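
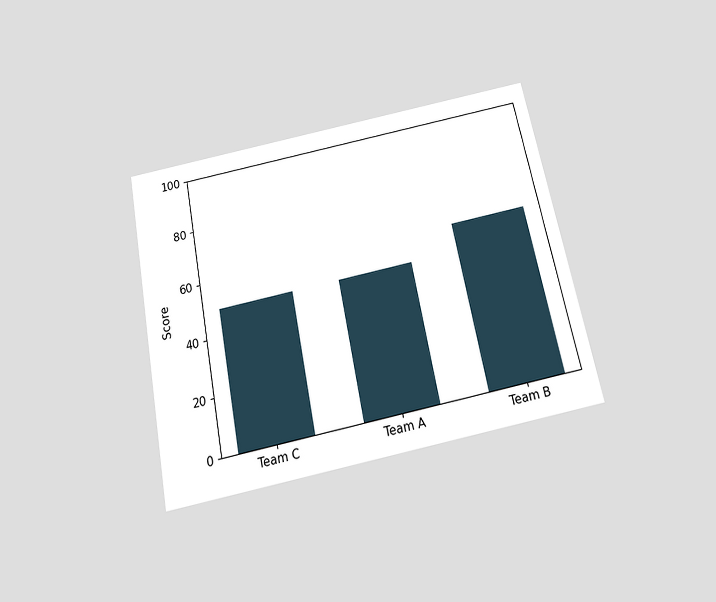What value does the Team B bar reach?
The chart is tilted about 11° counter-clockwise and viewed slightly from below. Reading along the chart's y-axis, the Team B bar reaches 60.

60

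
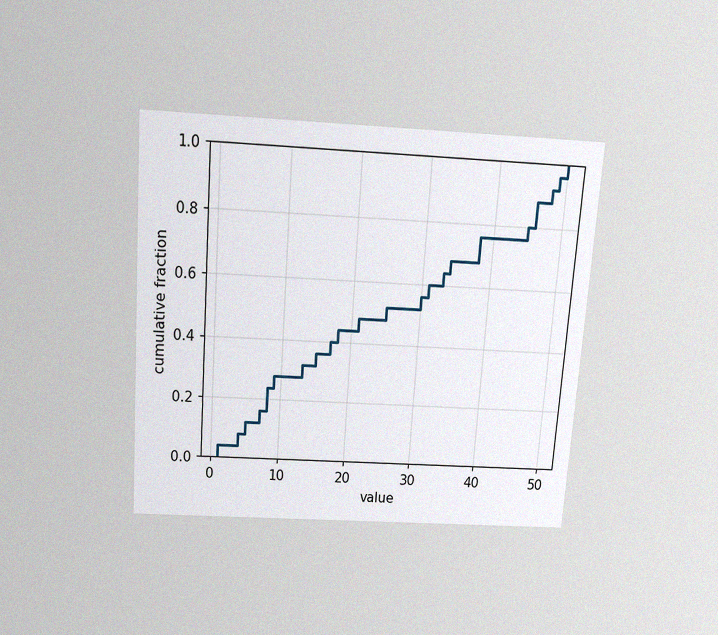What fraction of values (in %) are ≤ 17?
40%

The chart is tilted about 4° clockwise and viewed slightly from above, with some photo noise. At x=17 the ECDF step is at 40%.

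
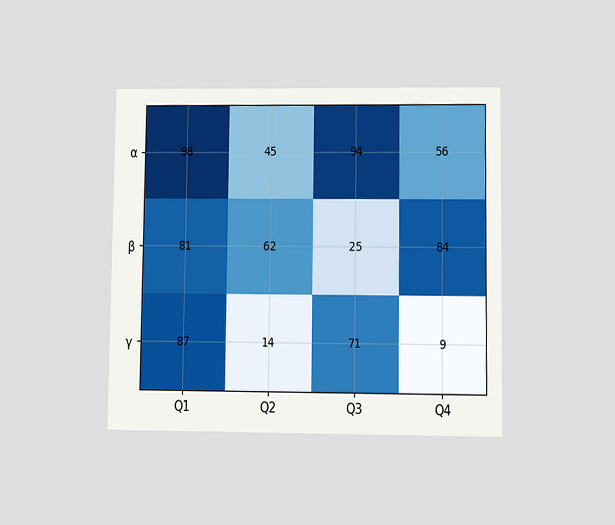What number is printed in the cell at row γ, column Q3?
71

The chart is viewed at a slight angle. The (γ, Q3) cell reads 71.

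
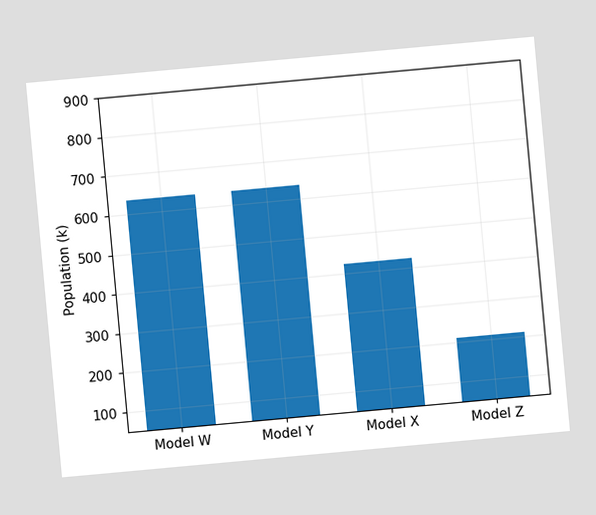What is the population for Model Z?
The chart is tilted about 5° counter-clockwise. Reading along the chart's y-axis, the Model Z bar reaches 212k.

212k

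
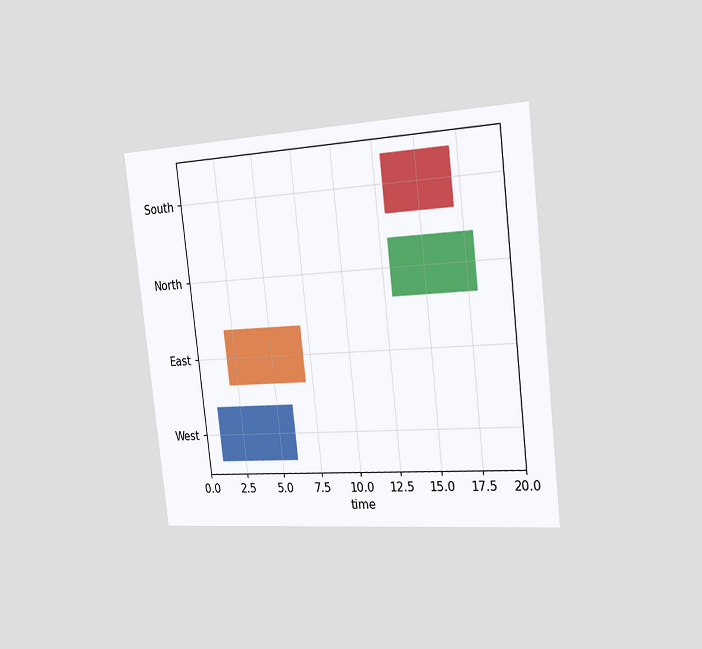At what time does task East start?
The chart is tilted about 6° counter-clockwise and viewed slightly from the right. The East bar begins at t=2.

2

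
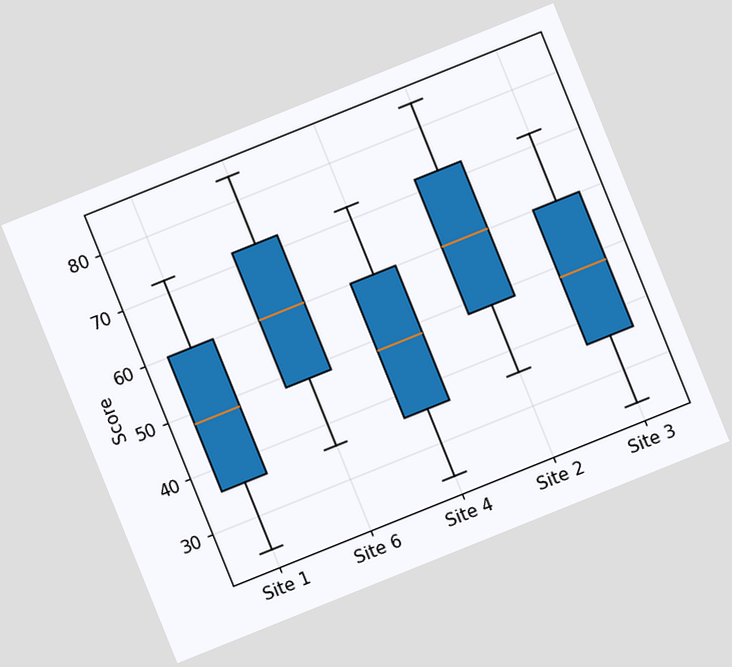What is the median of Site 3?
48

The chart is tilted about 22° counter-clockwise. The median line in the Site 3 box sits at 48.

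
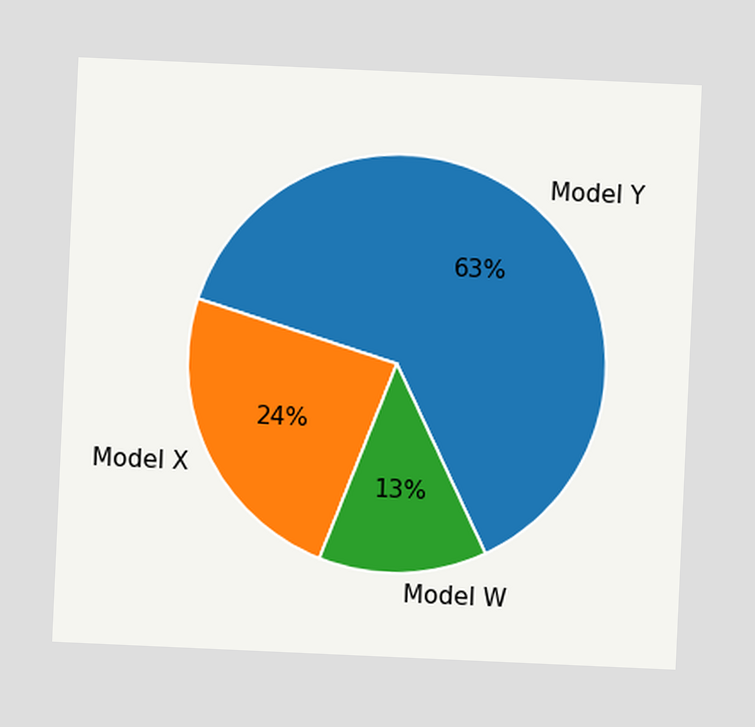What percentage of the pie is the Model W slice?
13%

The chart is tilted about 3° clockwise. The Model W slice takes up 13% of the pie.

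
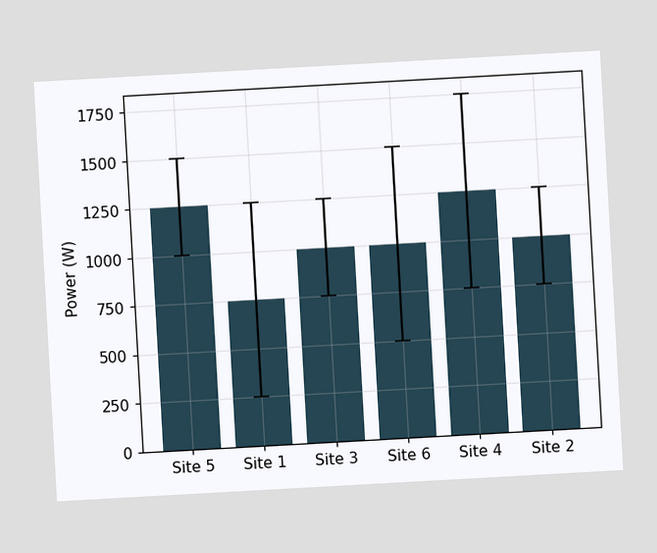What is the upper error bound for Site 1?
The chart is tilted about 3° counter-clockwise. The Site 1 bar's upper whisker reaches 1250W.

1250W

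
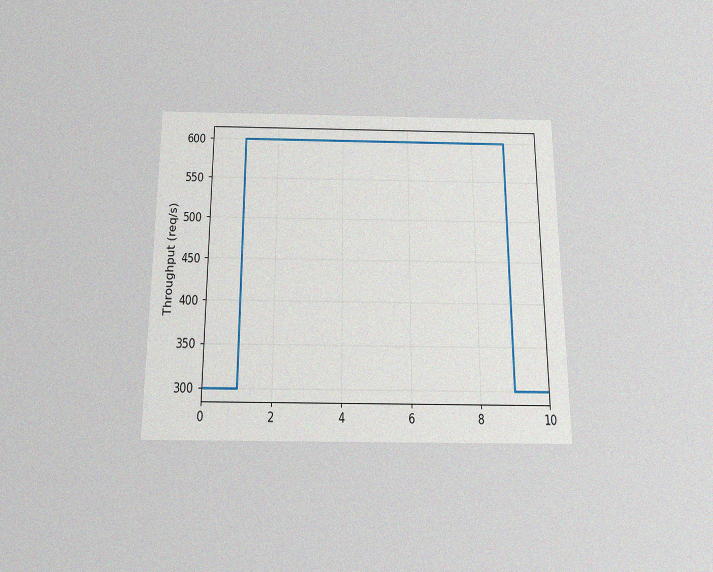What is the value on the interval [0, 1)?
300req/s

The chart is viewed slightly from below, with some photo noise. On [0, 1) the step sits at 300req/s.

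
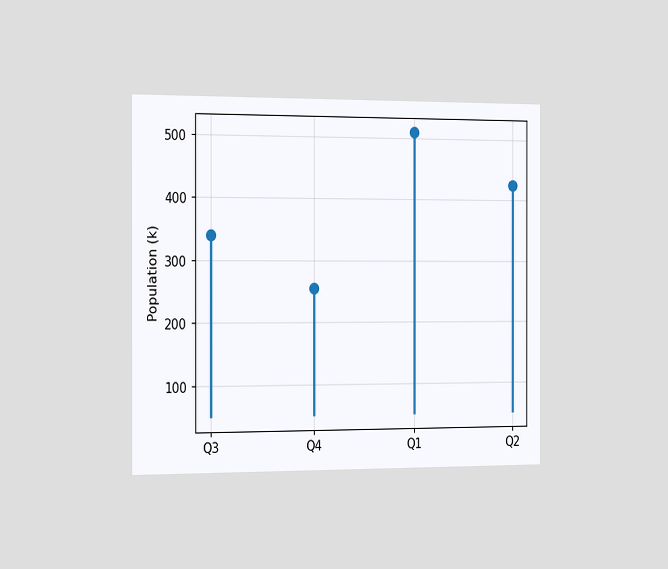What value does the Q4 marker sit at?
255k

The chart is viewed slightly from the left. The Q4 marker sits at 255k.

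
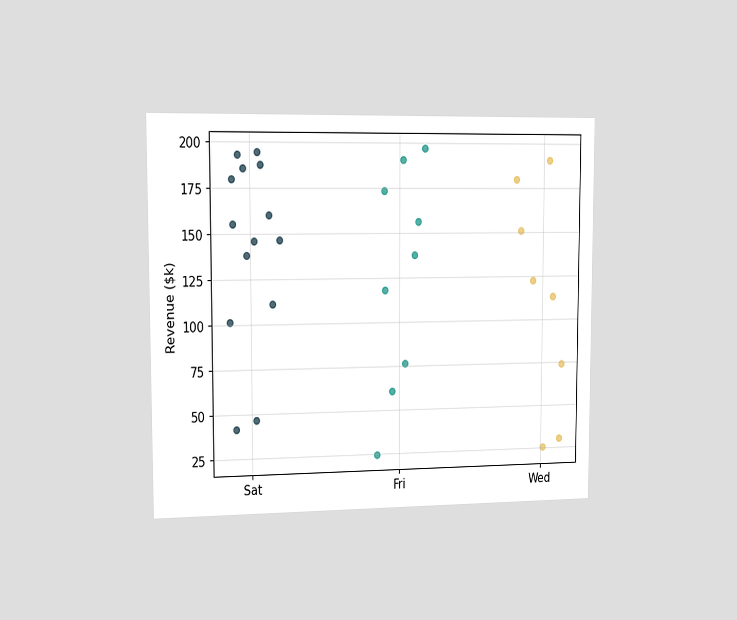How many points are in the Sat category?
The chart is viewed slightly from the left. Counting the markers in the Sat column gives 14.

14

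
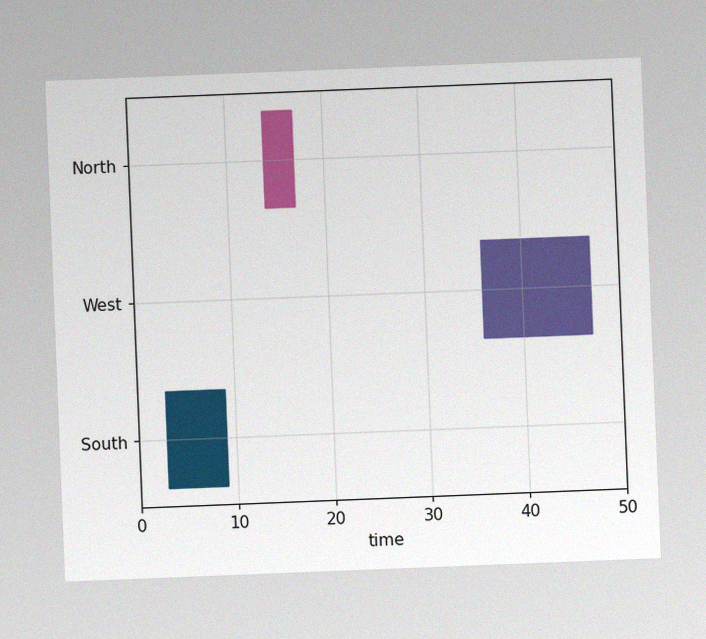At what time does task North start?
The chart is tilted about 2° counter-clockwise, with some photo noise. The North bar begins at t=14.

14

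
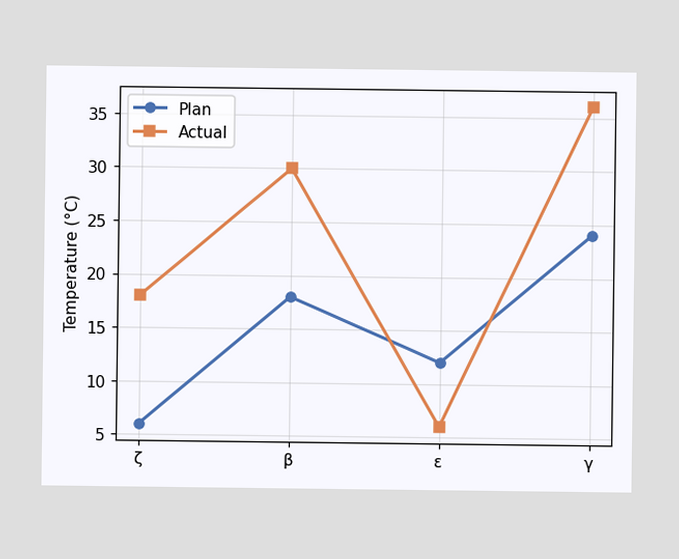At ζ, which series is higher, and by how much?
Actual, by 12°C

At ζ, Actual sits above the other line by 12°C.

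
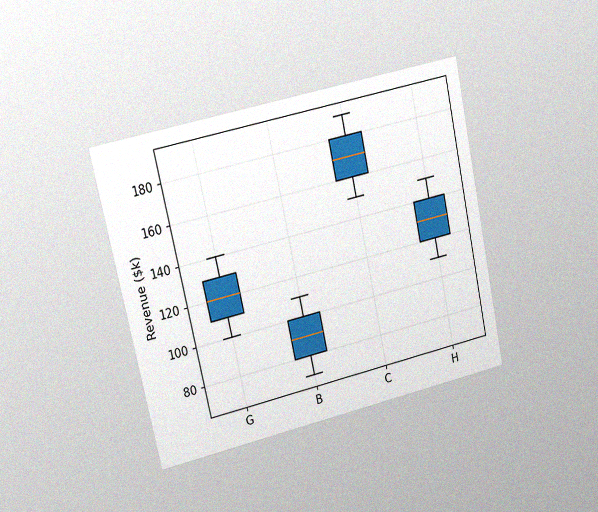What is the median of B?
The chart is tilted about 12° counter-clockwise and viewed at a slight angle, with some photo noise. The median line in the B box sits at $90k.

$90k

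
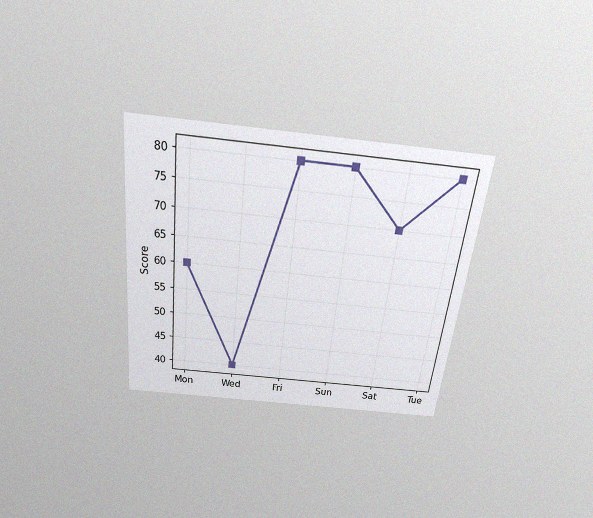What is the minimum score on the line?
The chart is tilted about 6° clockwise and viewed slightly from above, with some photo noise. The lowest point is at Wed, and reading across to the y-axis gives 40.

40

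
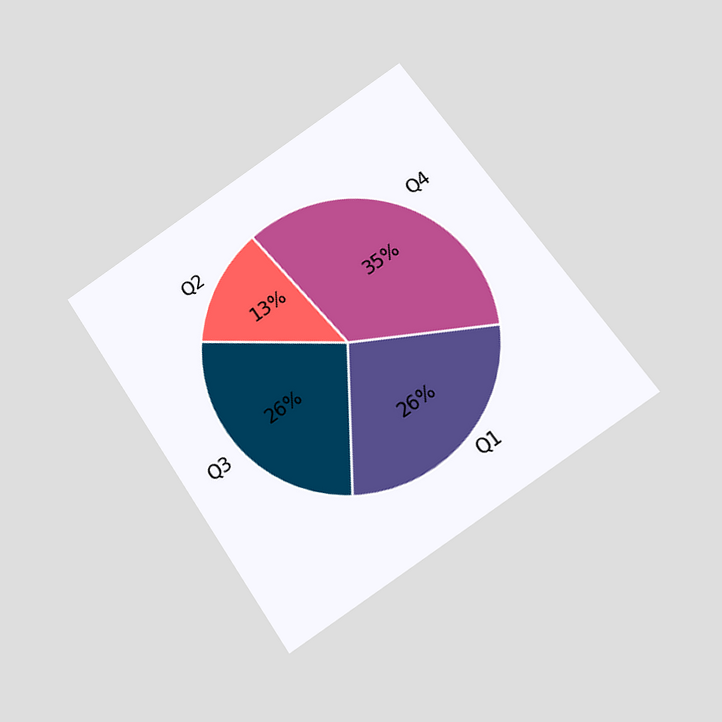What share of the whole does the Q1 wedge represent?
The chart is tilted about 35° counter-clockwise and viewed at a slight angle. The Q1 slice takes up 26% of the pie.

26%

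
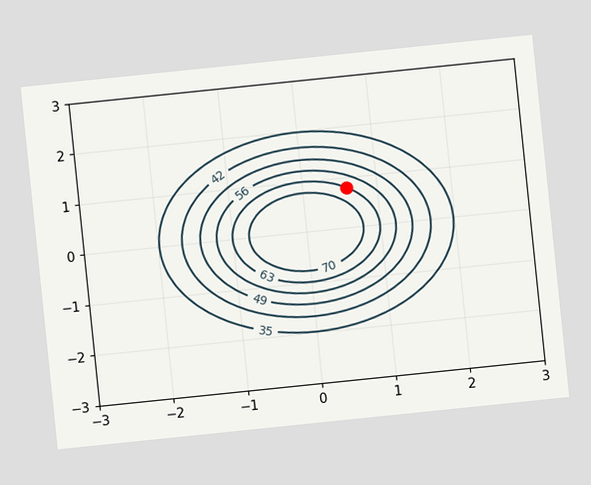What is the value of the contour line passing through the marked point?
63

The chart is tilted about 6° counter-clockwise. The marked point sits on the contour labelled 63.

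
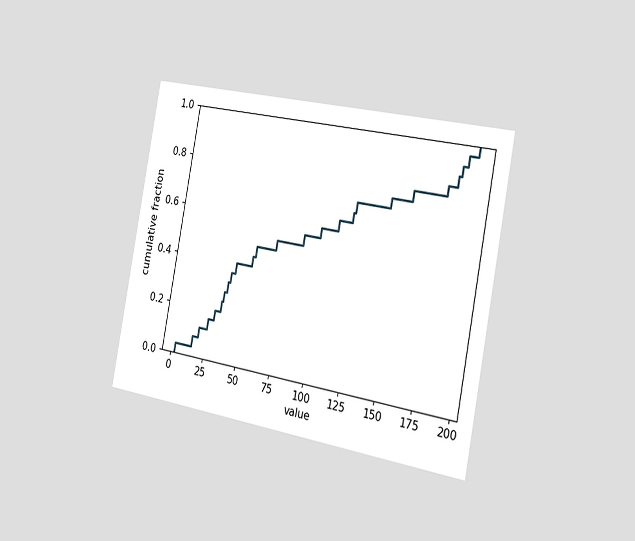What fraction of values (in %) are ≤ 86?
56%

The chart is tilted about 11° clockwise and viewed slightly from the right. At x=86 the ECDF step is at 56%.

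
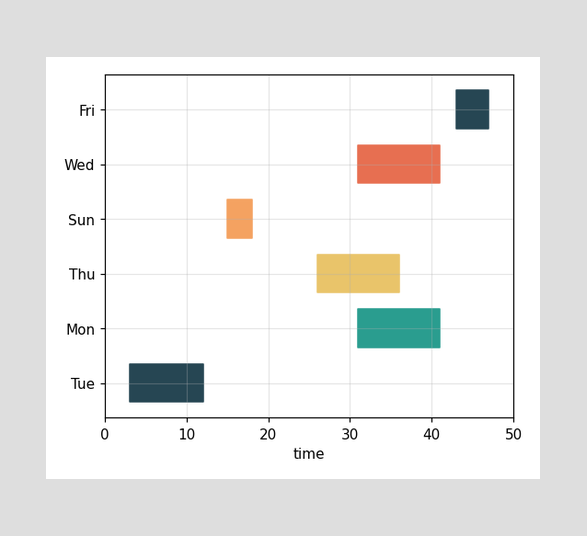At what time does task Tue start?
The Tue bar begins at t=3.

3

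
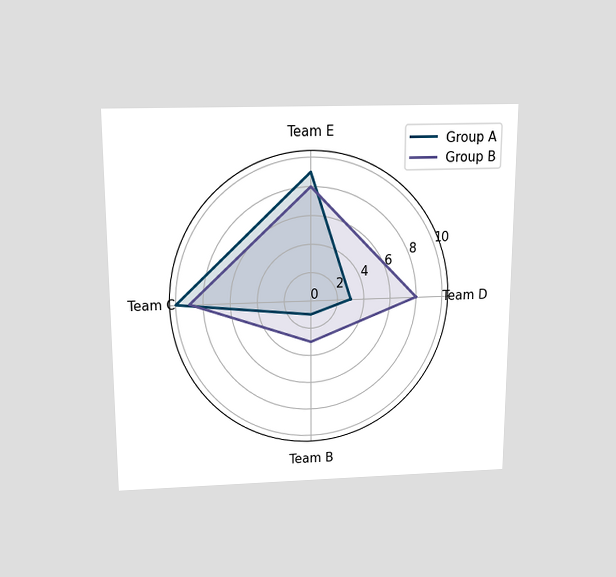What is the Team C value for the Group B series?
9

The chart is viewed slightly from above. On the Team C axis, Group B reaches 9.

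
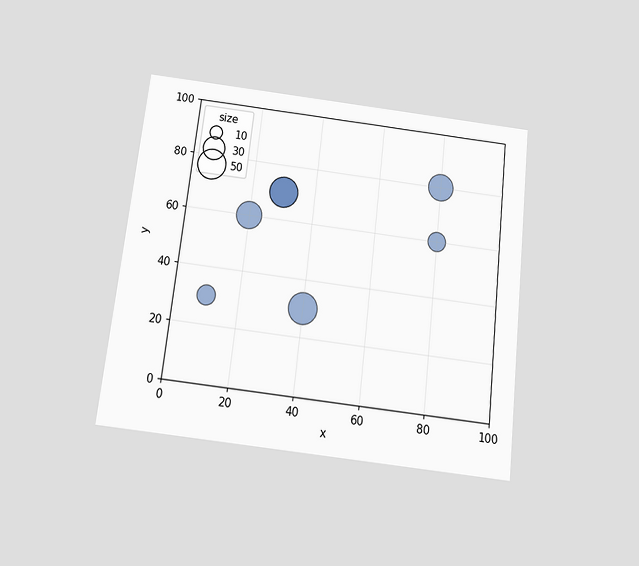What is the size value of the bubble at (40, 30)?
The chart is tilted about 7° clockwise and viewed slightly from below. Matching the bubble at (40, 30) against the size legend gives 50.

50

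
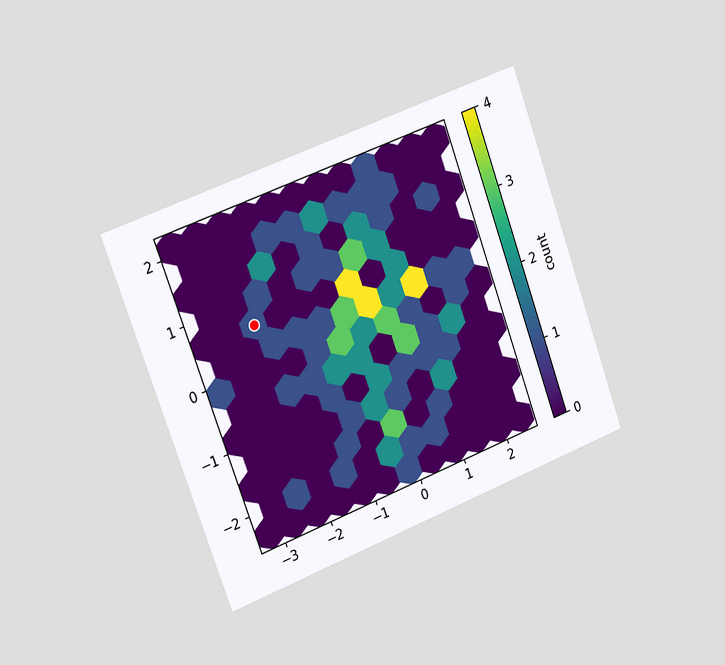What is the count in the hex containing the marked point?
1

The chart is tilted about 20° counter-clockwise and viewed slightly from the left. The marked hex reads 1 on the colorbar.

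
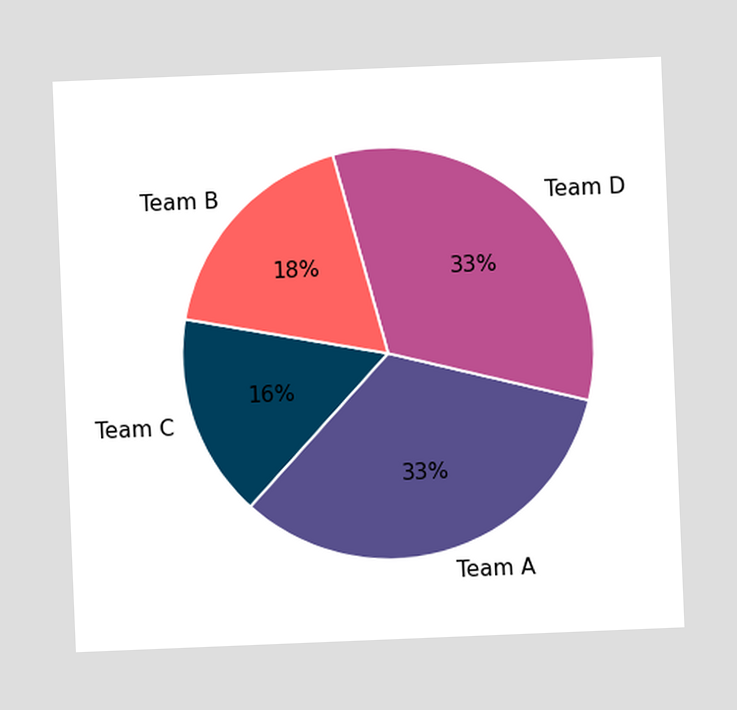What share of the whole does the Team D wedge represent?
33%

The chart is tilted about 2° counter-clockwise. The Team D slice takes up 33% of the pie.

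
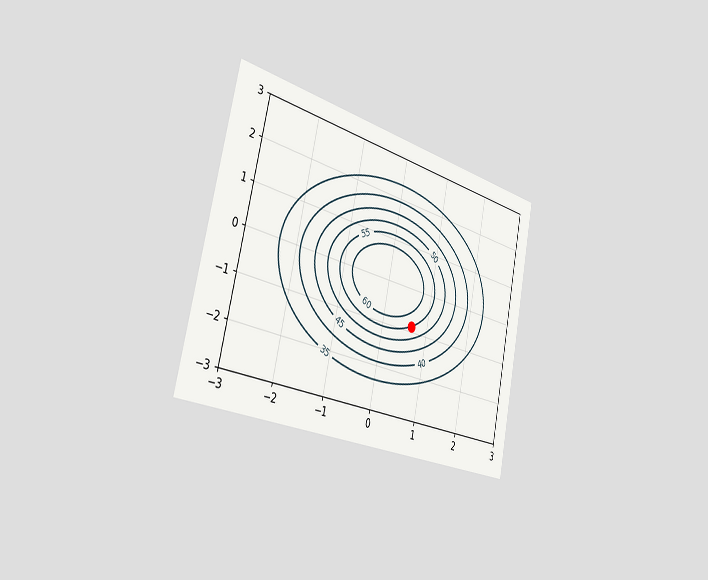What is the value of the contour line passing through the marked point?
The chart is tilted about 12° clockwise and viewed slightly from the left. The marked point sits on the contour labelled 55.

55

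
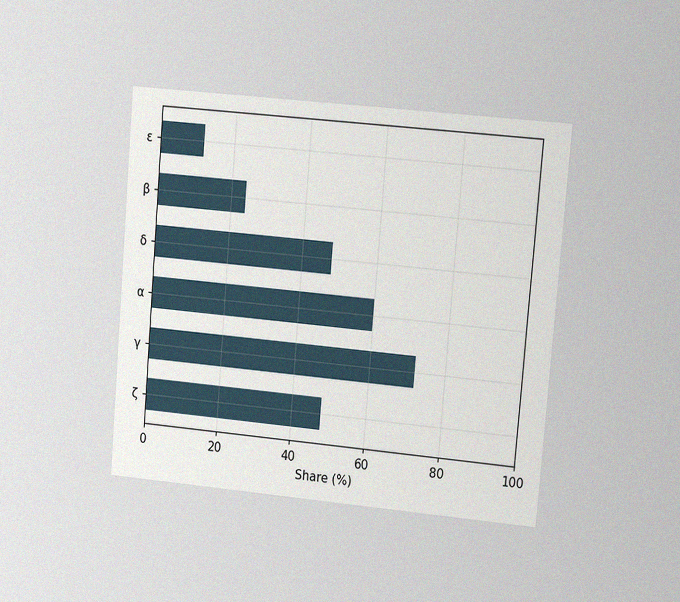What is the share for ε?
The chart is tilted about 5° clockwise and viewed at a slight angle, with some photo noise. Reading along the chart's x-axis, the ε bar reaches 12%.

12%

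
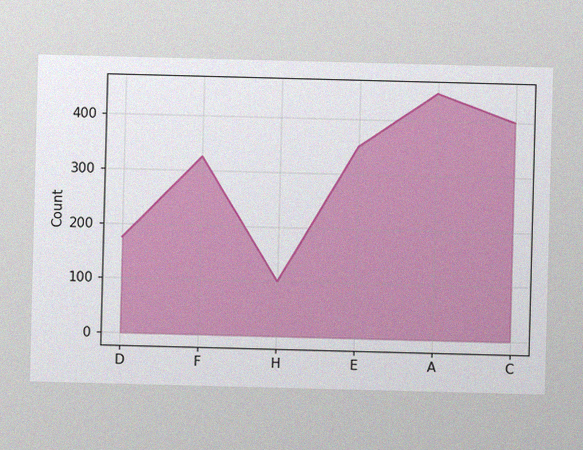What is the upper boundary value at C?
400

The image has some photo noise and uneven lighting. At C the upper boundary is at 400.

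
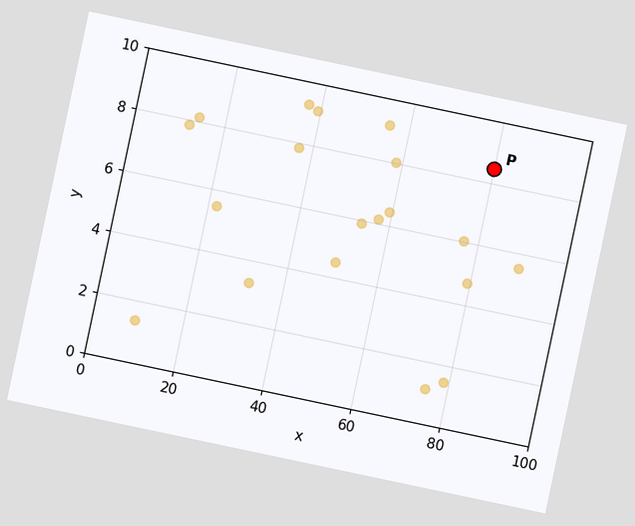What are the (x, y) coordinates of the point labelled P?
(80, 8.5)

The chart is tilted about 12° clockwise. Following the gridlines from P to each axis, P sits at (80, 8.5).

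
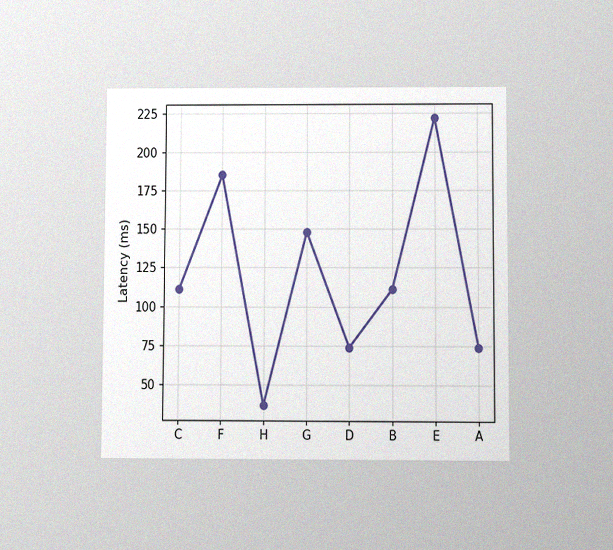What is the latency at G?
The chart is viewed slightly from below, with some photo noise. At G, the line is at 148ms.

148ms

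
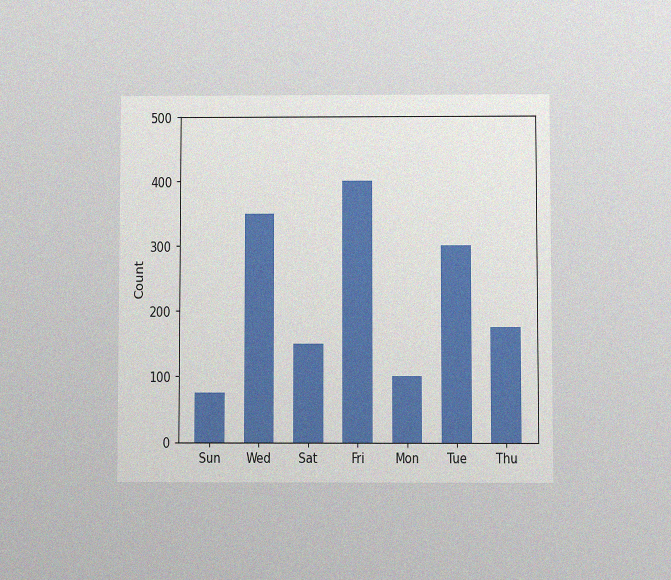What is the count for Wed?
350

The chart is viewed at a slight angle, with some photo noise. Reading along the chart's y-axis, the Wed bar reaches 350.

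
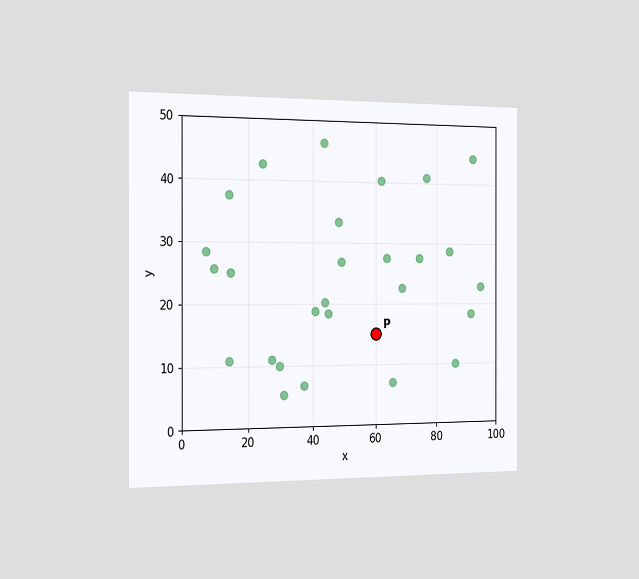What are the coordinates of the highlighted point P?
The chart is viewed slightly from the left. Following the gridlines from P to each axis, P sits at (60, 15).

(60, 15)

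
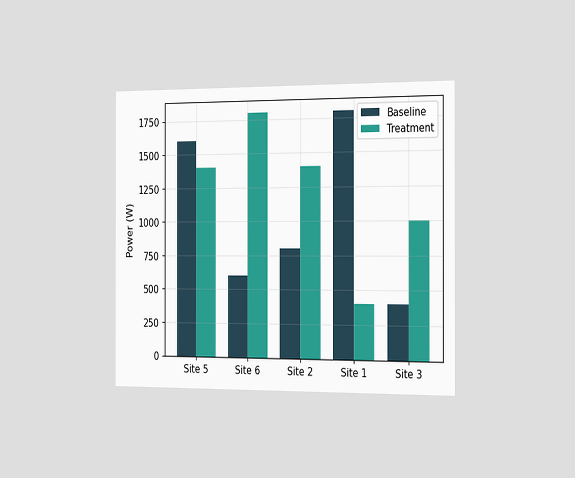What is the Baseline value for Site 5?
1600W

The chart is viewed slightly from the right. The Baseline bar at Site 5 reaches 1600W on the y-axis.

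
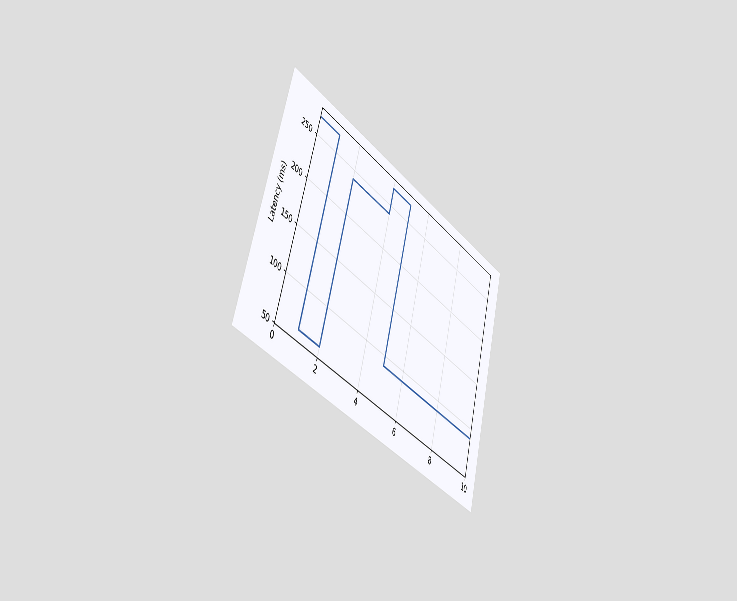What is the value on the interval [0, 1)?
270ms

The chart is tilted about 16° clockwise and viewed slightly from the left. On [0, 1) the step sits at 270ms.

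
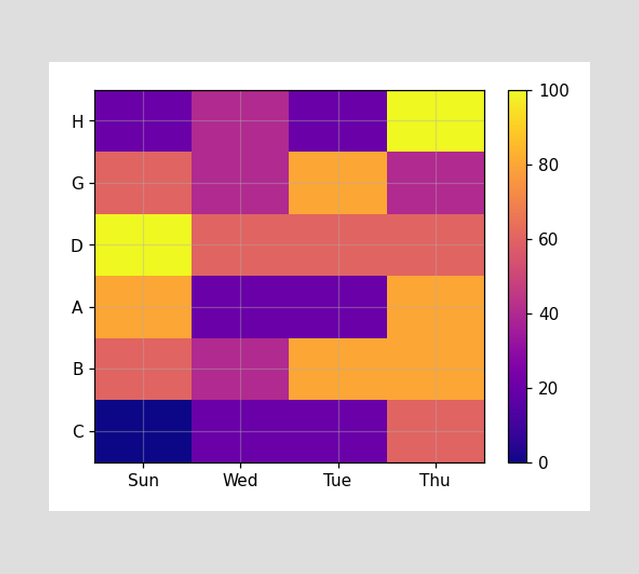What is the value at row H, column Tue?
Matching cell (H, Tue) against the colorbar gives 20.

20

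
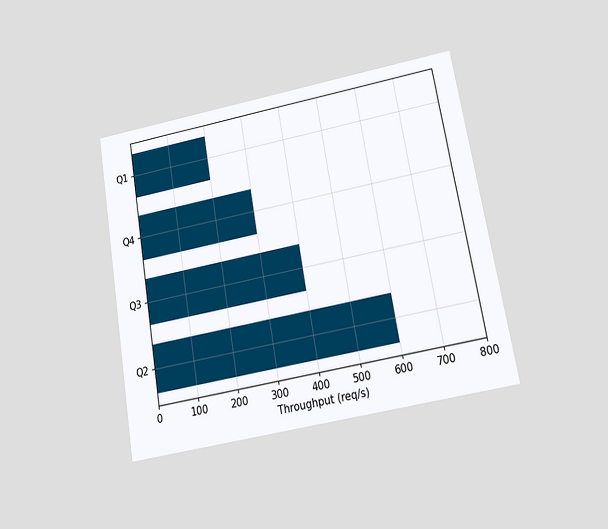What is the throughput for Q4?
The chart is tilted about 10° counter-clockwise and viewed at a slight angle. Reading along the chart's x-axis, the Q4 bar reaches 300req/s.

300req/s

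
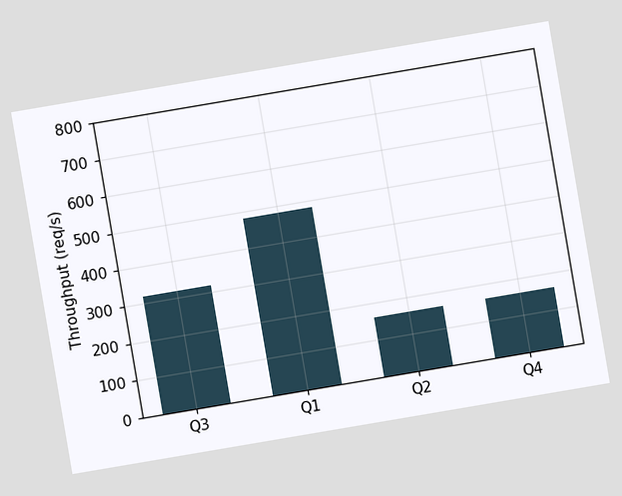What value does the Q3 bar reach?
320req/s

The chart is tilted about 10° counter-clockwise. Reading along the chart's y-axis, the Q3 bar reaches 320req/s.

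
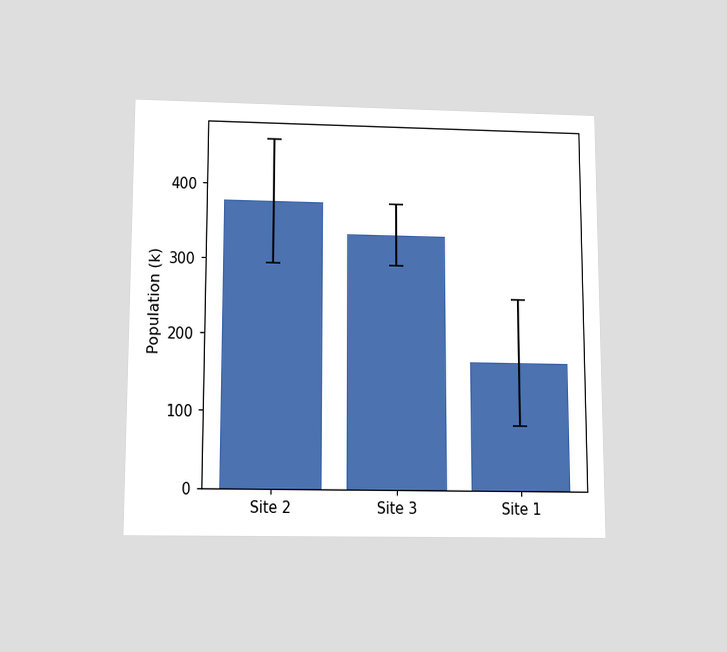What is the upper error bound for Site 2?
The chart is viewed slightly from below. The Site 2 bar's upper whisker reaches 462k.

462k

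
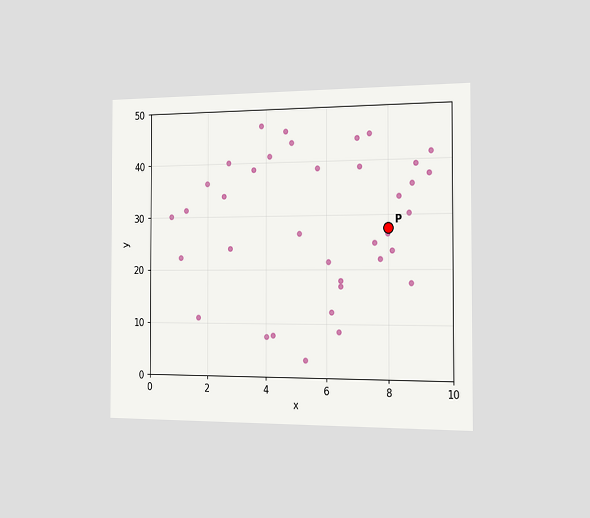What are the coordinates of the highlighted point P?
The chart is viewed slightly from the right. Following the gridlines from P to each axis, P sits at (8, 27.5).

(8, 27.5)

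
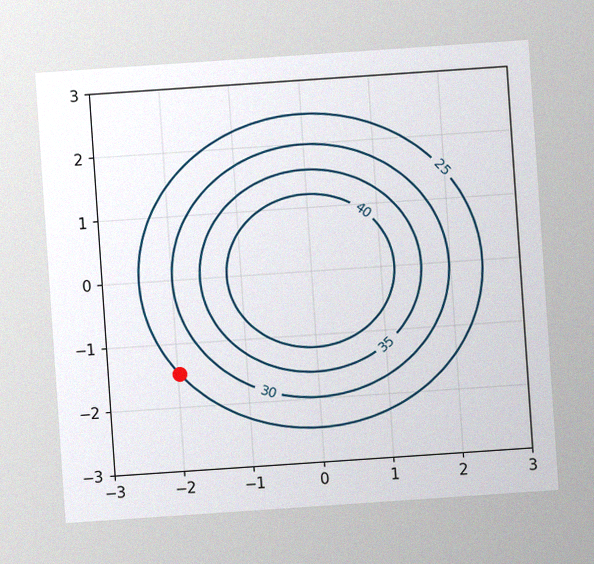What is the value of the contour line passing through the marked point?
25

The chart is tilted about 4° counter-clockwise, with some photo noise. The marked point sits on the contour labelled 25.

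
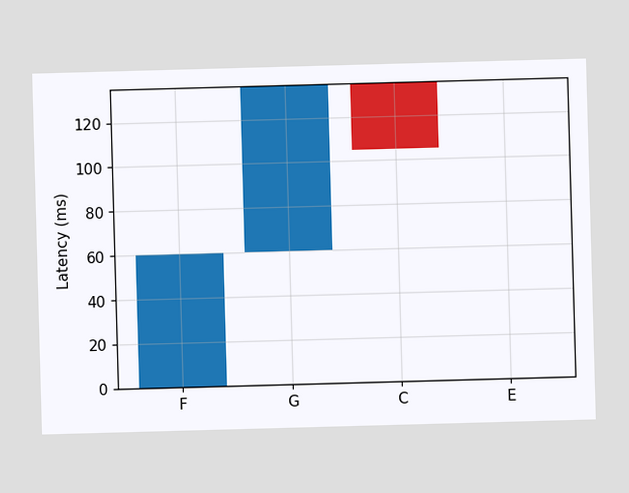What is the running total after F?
60ms

After F the running total reaches 60ms.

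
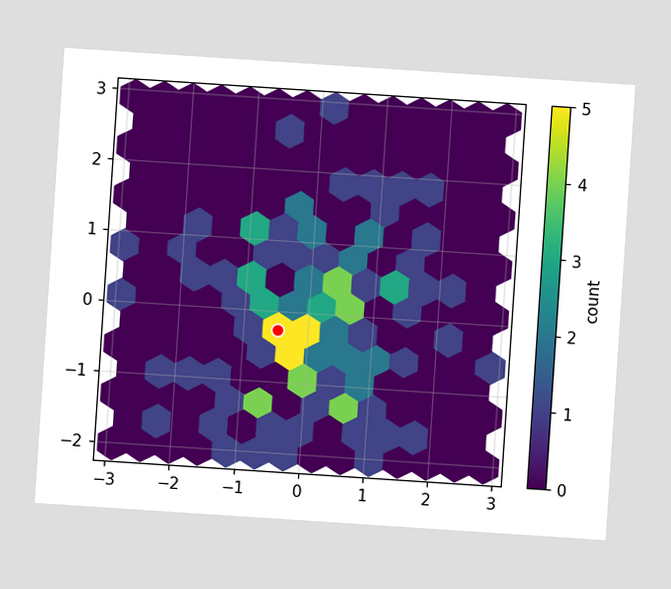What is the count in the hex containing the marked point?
The chart is tilted about 4° clockwise. The marked hex reads 5 on the colorbar.

5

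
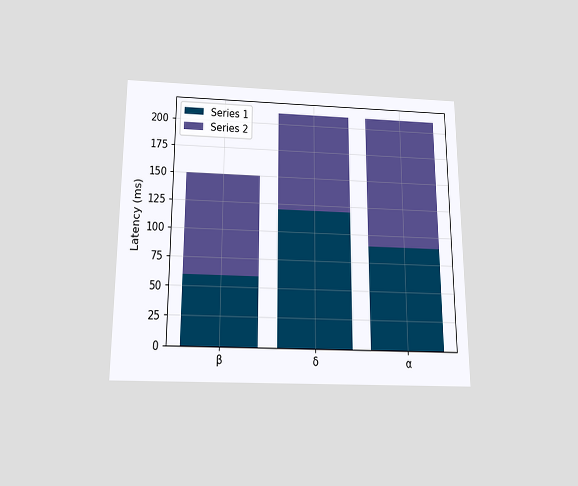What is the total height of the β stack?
150ms

The chart is viewed slightly from below. The β stack's top reaches 150ms on the y-axis.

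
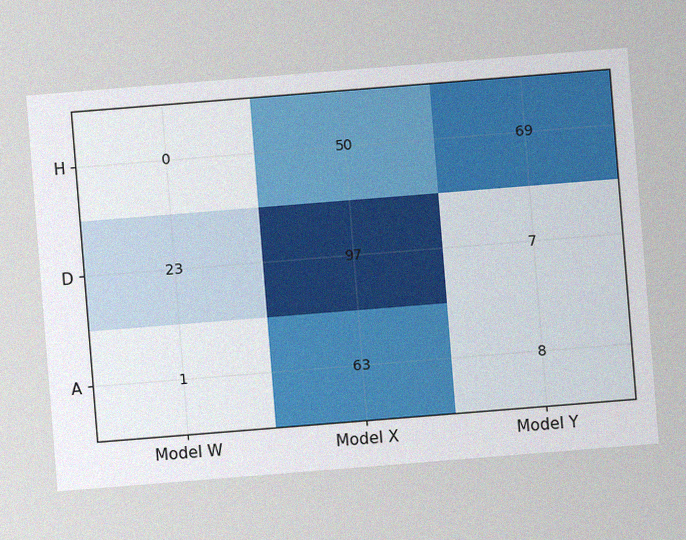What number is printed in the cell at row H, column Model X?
The chart is tilted about 5° counter-clockwise, with some photo noise. The (H, Model X) cell reads 50.

50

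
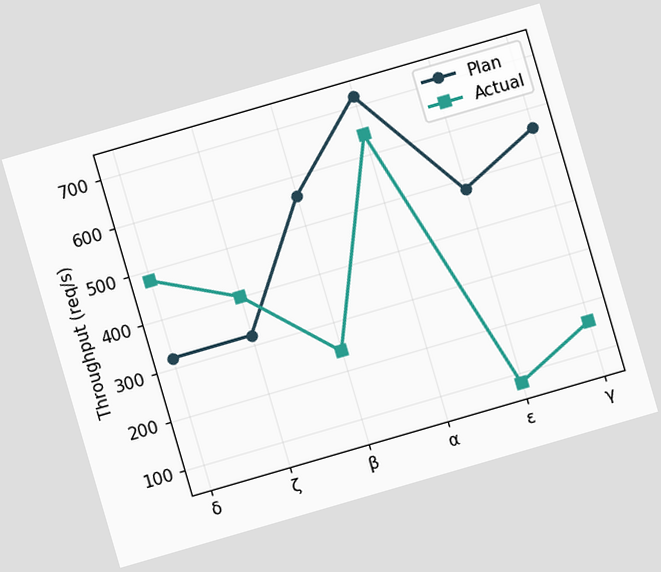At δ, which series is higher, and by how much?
The chart is tilted about 16° counter-clockwise. At δ, Actual sits above the other line by 160req/s.

Actual, by 160req/s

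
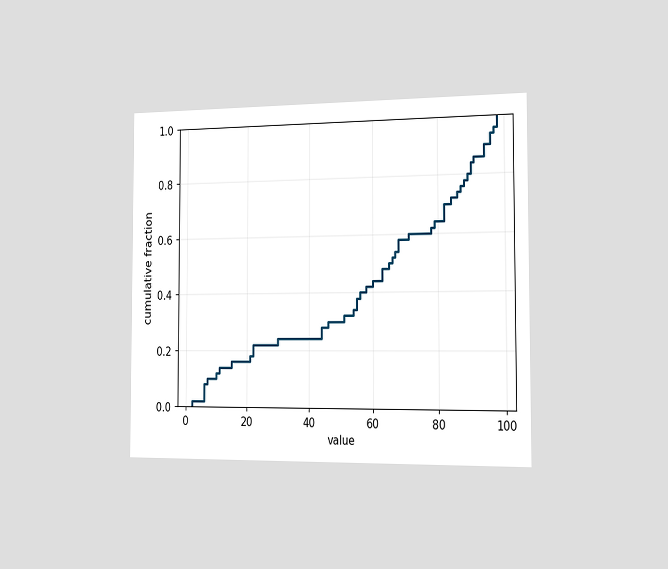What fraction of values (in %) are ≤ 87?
The chart is viewed slightly from the right. At x=87 the ECDF step is at 76%.

76%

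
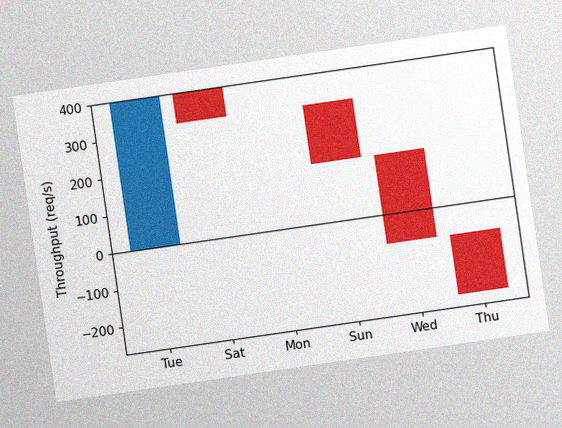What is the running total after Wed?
-80req/s

The chart is tilted about 8° counter-clockwise, with some photo noise. After Wed the running total reaches -80req/s.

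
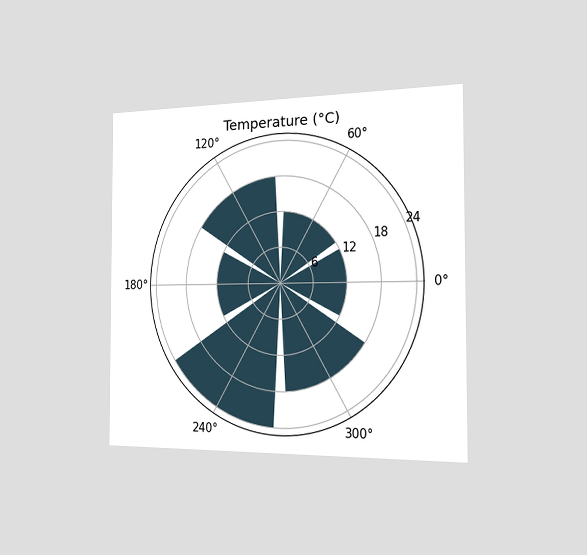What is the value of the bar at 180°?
The chart is viewed slightly from the right. The bar at 180° reaches 12°C on the radial axis.

12°C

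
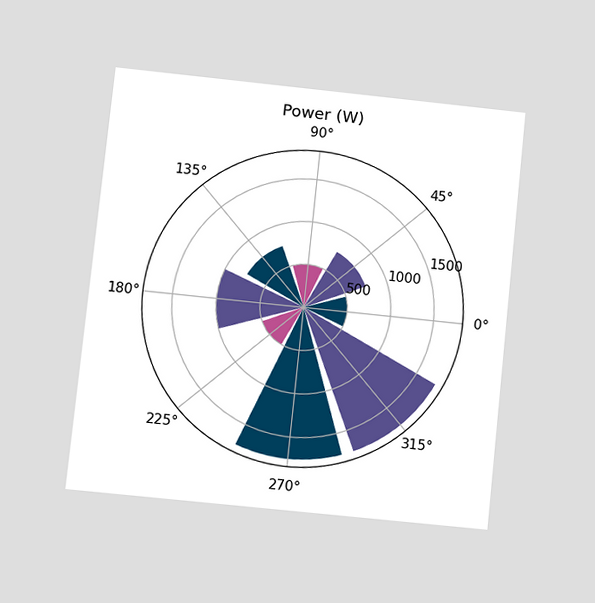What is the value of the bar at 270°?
1750W

The chart is tilted about 6° clockwise and viewed at a slight angle. The bar at 270° reaches 1750W on the radial axis.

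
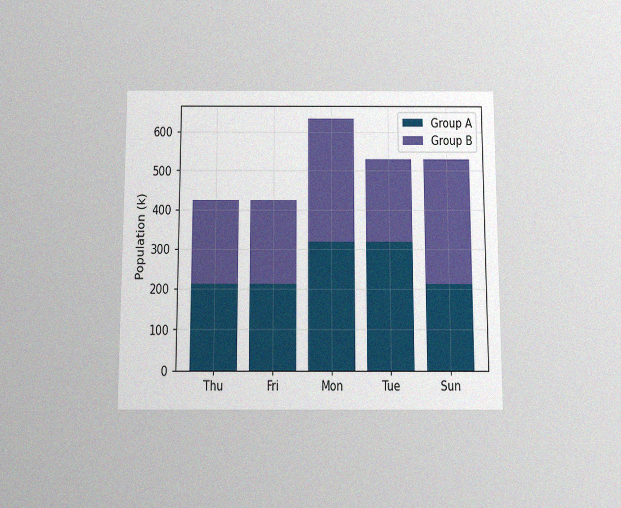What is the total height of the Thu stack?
The chart is viewed slightly from below, with some photo noise. The Thu stack's top reaches 424k on the y-axis.

424k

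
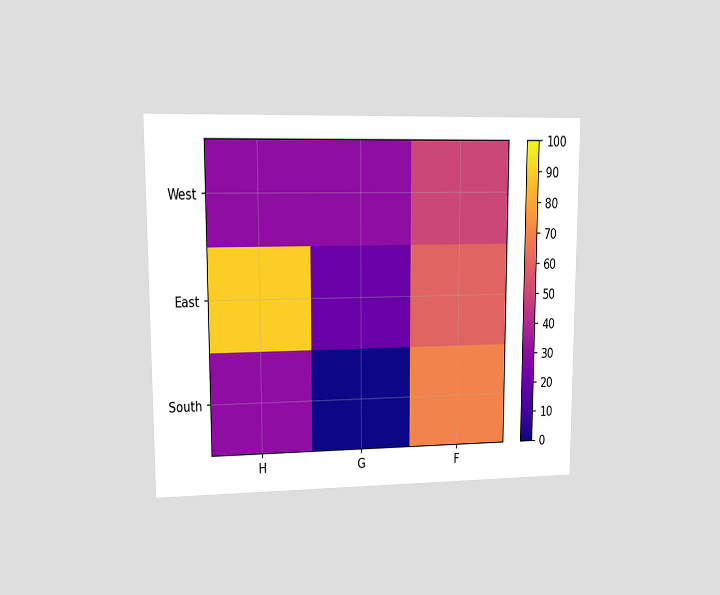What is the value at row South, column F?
The chart is viewed at a slight angle. Matching cell (South, F) against the colorbar gives 70.

70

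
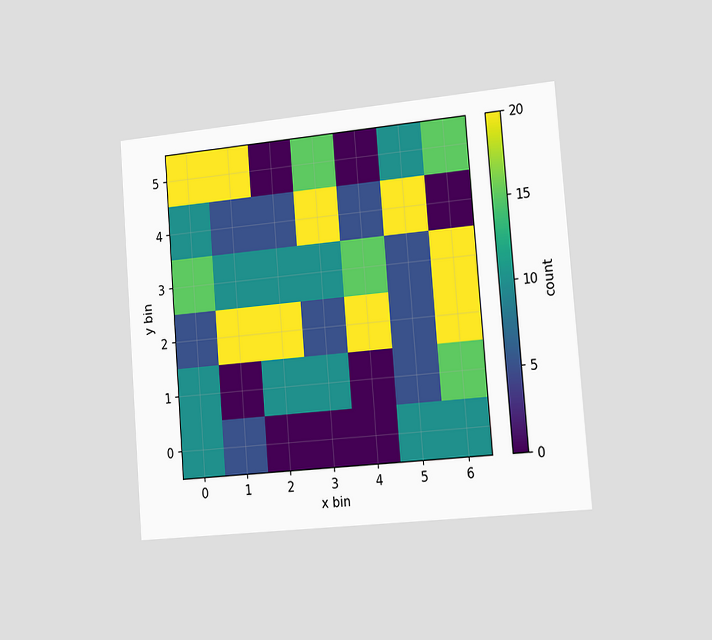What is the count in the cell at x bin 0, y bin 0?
The chart is tilted about 5° counter-clockwise and viewed slightly from the right. Matching the cell (0, 0) against the colorbar gives 10.

10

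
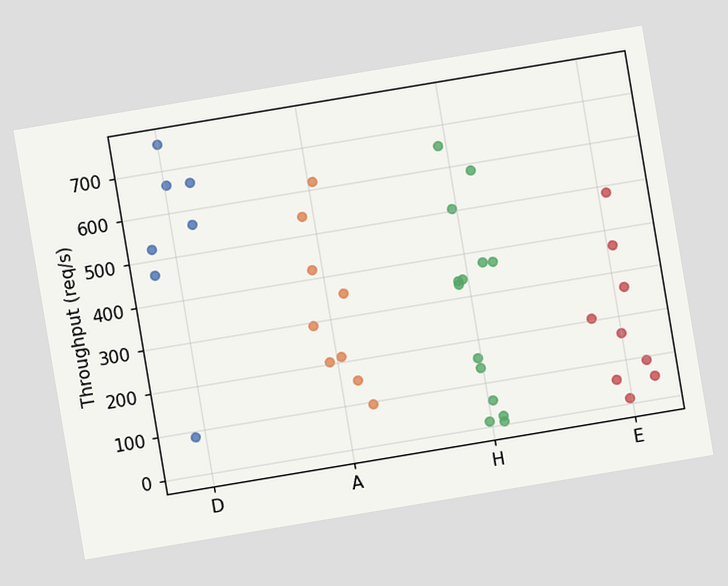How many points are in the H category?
14

The chart is tilted about 9° counter-clockwise. Counting the markers in the H column gives 14.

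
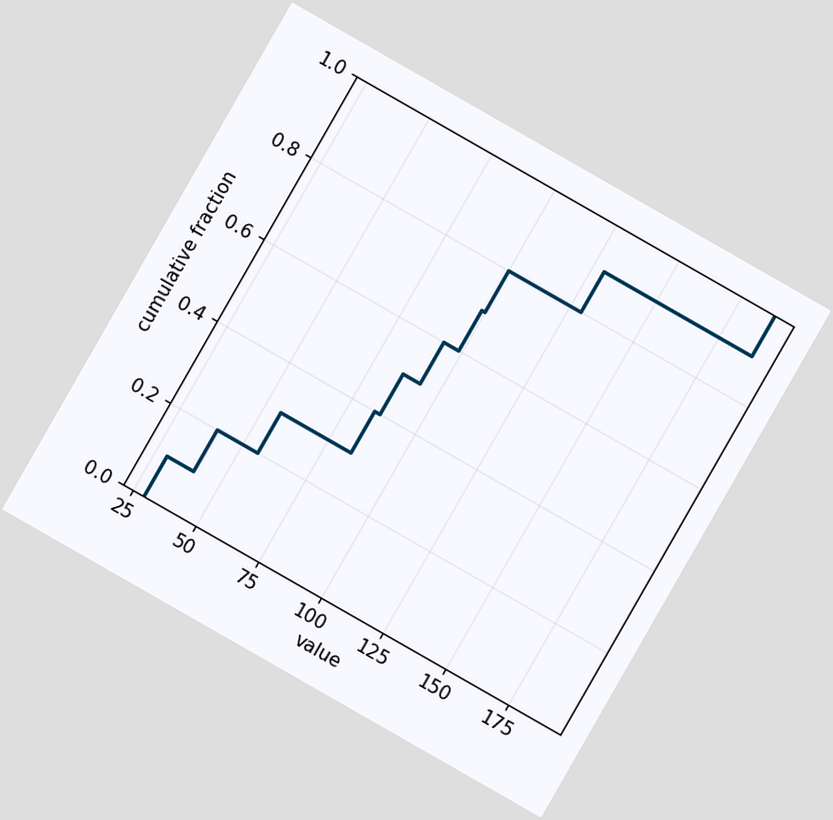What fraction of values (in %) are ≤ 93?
The chart is tilted about 30° clockwise. At x=93 the ECDF step is at 60%.

60%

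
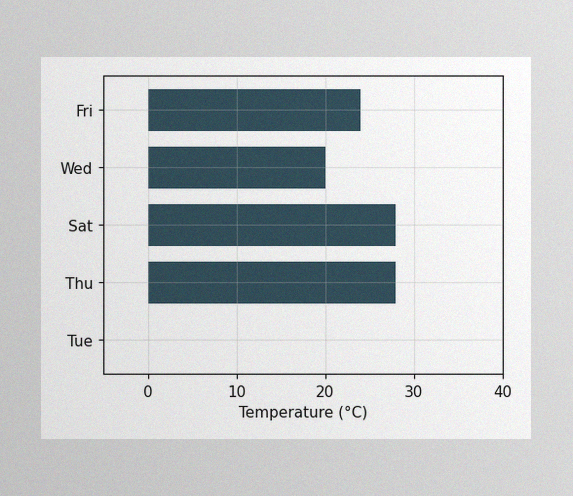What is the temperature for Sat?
28°C

The image has some photo noise and uneven lighting. Reading along the chart's x-axis, the Sat bar reaches 28°C.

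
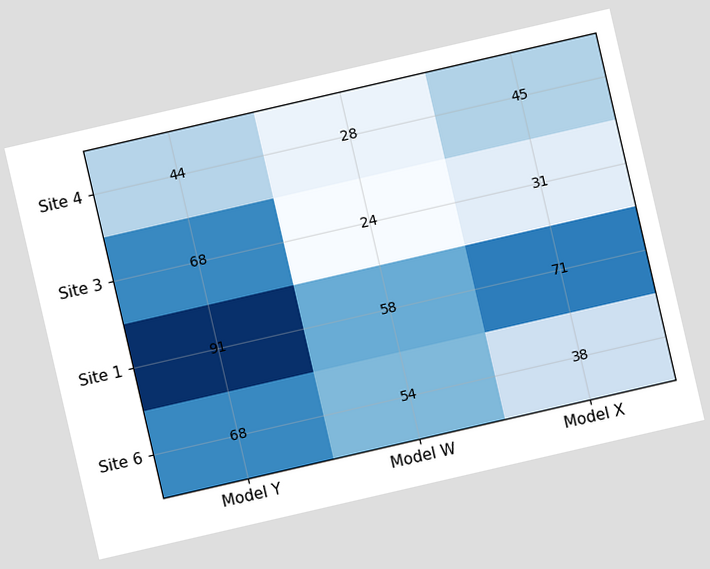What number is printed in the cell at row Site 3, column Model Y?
The chart is tilted about 13° counter-clockwise. The (Site 3, Model Y) cell reads 68.

68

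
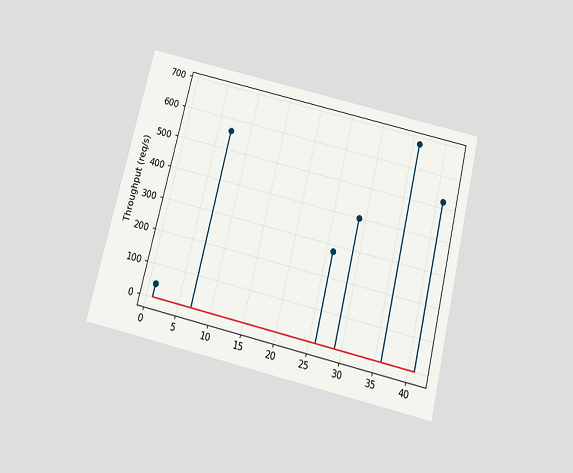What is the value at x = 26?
280req/s

The chart is tilted about 14° clockwise and viewed slightly from below. The stem at x=26 reaches 280req/s.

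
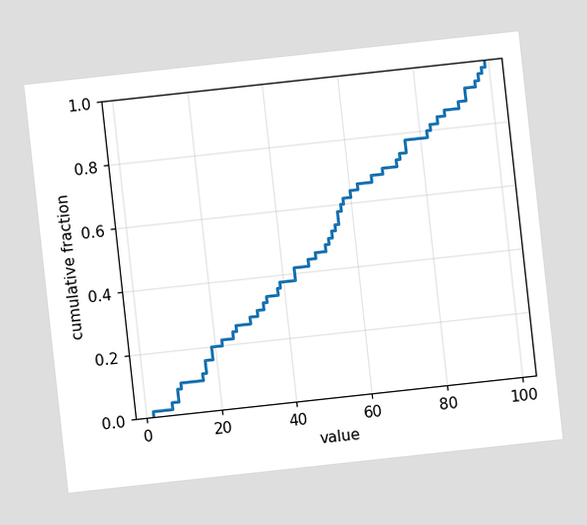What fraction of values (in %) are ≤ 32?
30%

The chart is tilted about 6° counter-clockwise. At x=32 the ECDF step is at 30%.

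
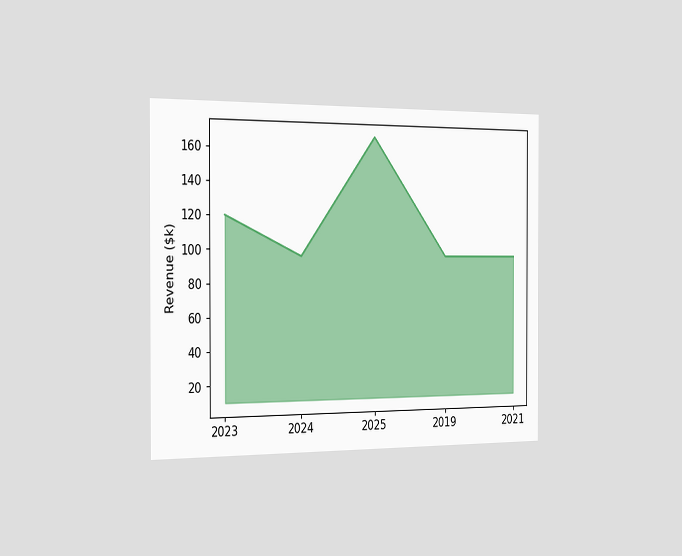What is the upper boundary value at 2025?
$168k

The chart is viewed slightly from the left. At 2025 the upper boundary is at $168k.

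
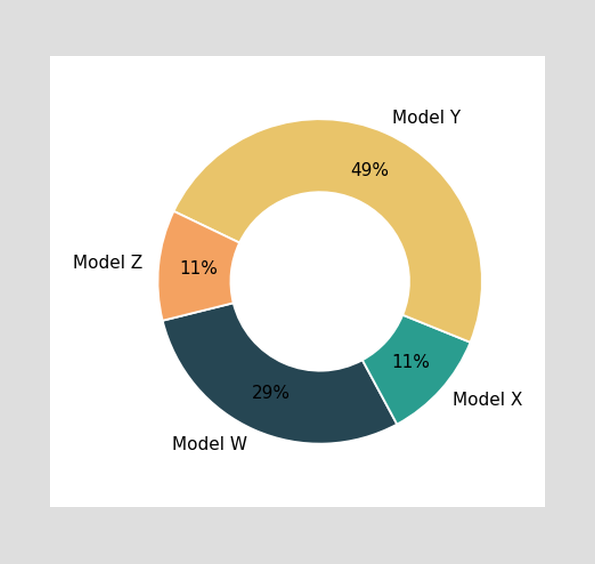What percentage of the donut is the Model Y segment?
The Model Y segment takes up 49% of the ring.

49%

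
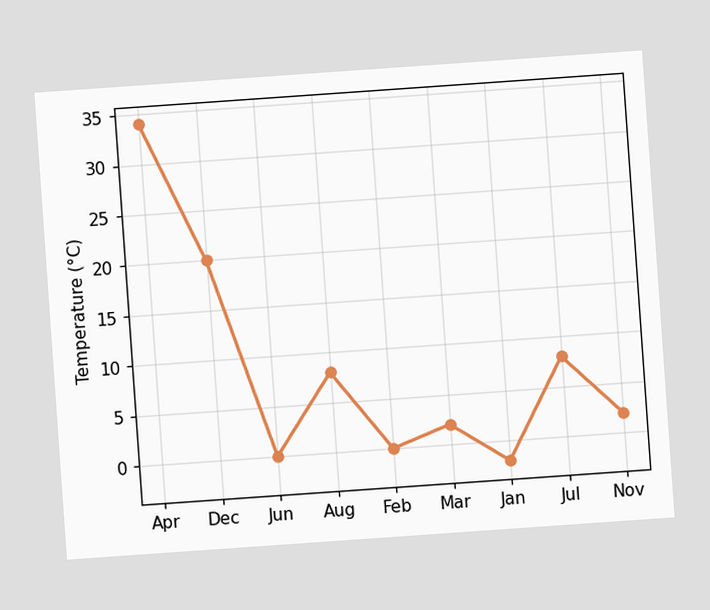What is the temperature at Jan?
-2°C

The chart is tilted about 4° counter-clockwise. At Jan, the line is at -2°C.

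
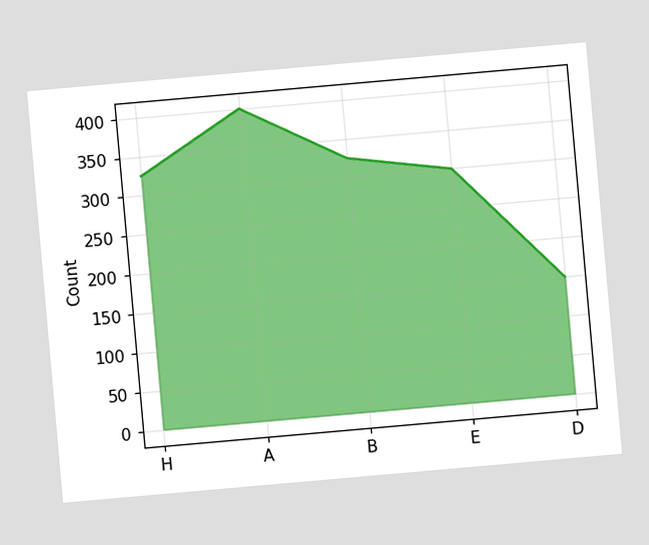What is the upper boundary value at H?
The chart is tilted about 5° counter-clockwise. At H the upper boundary is at 325.

325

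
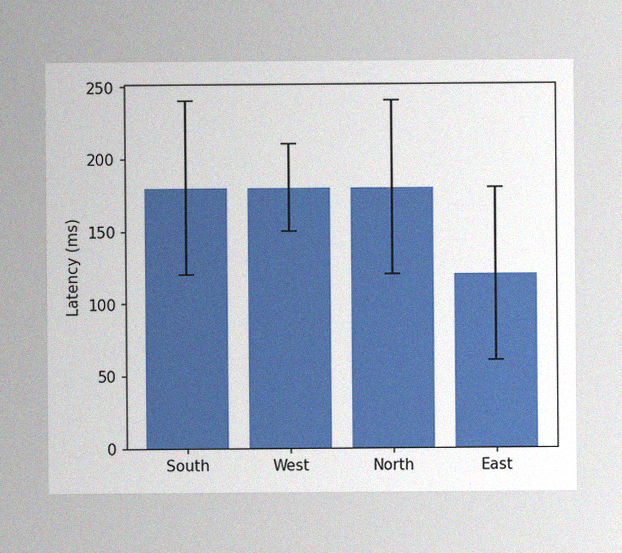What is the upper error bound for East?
180ms

The image has some photo noise and uneven lighting. The East bar's upper whisker reaches 180ms.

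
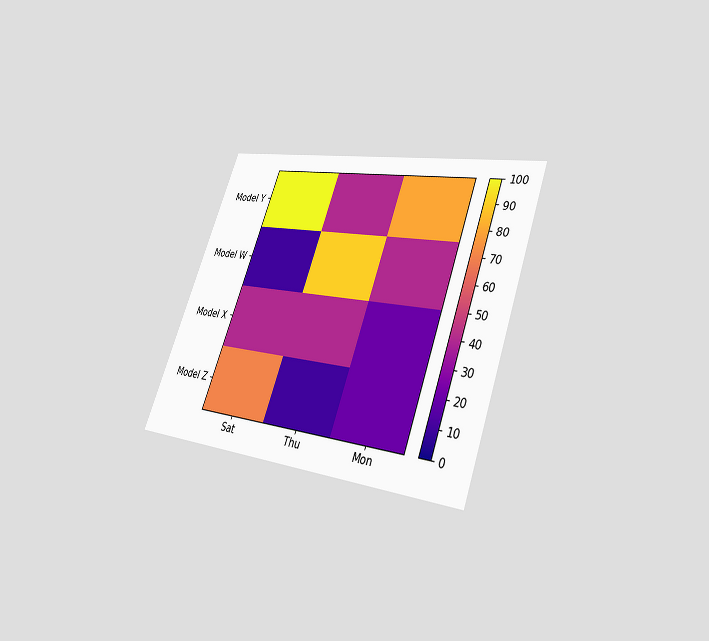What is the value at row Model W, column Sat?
The chart is tilted about 20° clockwise and viewed at a slight angle. Matching cell (Model W, Sat) against the colorbar gives 10.

10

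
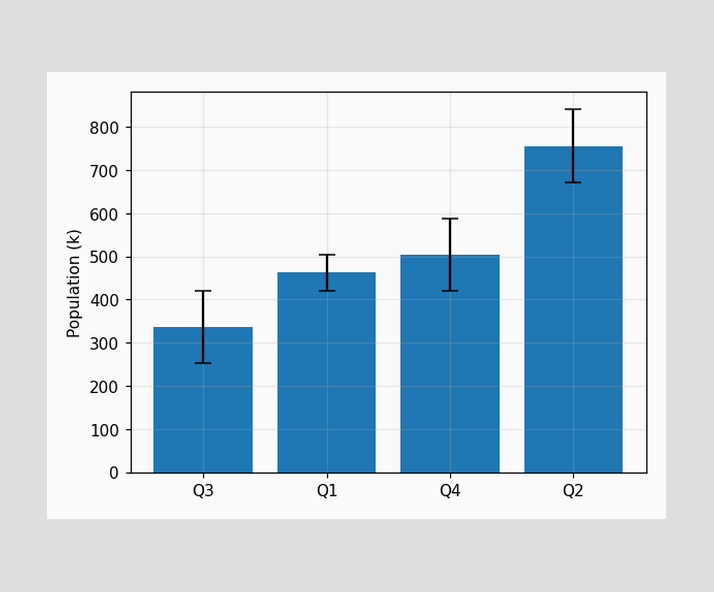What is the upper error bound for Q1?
The Q1 bar's upper whisker reaches 504k.

504k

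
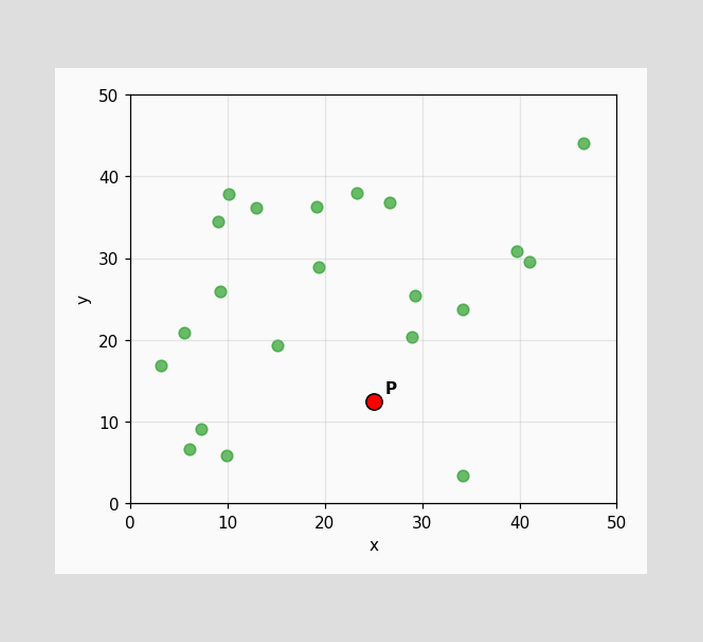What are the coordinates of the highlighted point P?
Following the gridlines from P to each axis, P sits at (25, 12.5).

(25, 12.5)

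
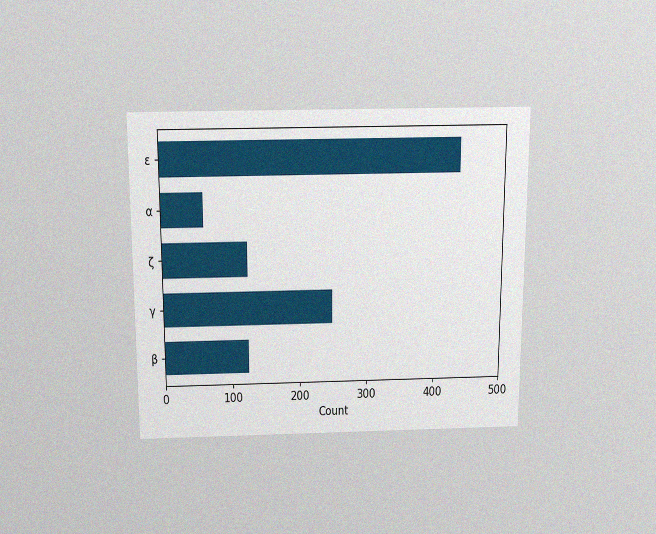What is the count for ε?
The chart is viewed slightly from above, with some photo noise. Reading along the chart's x-axis, the ε bar reaches 434.

434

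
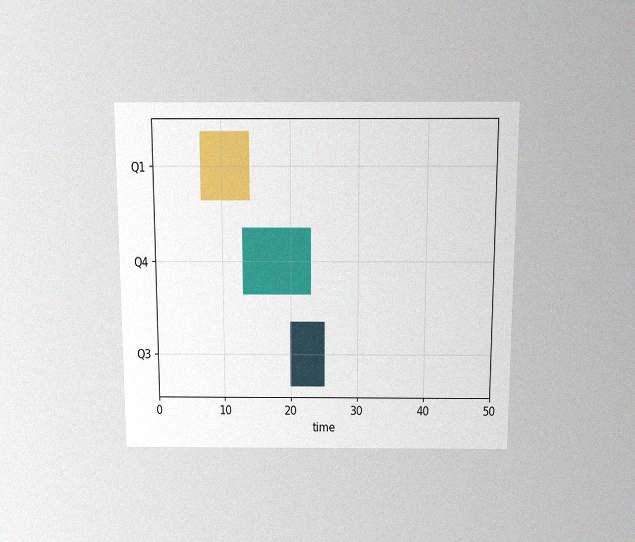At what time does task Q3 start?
The chart is viewed slightly from above, with some photo noise. The Q3 bar begins at t=20.

20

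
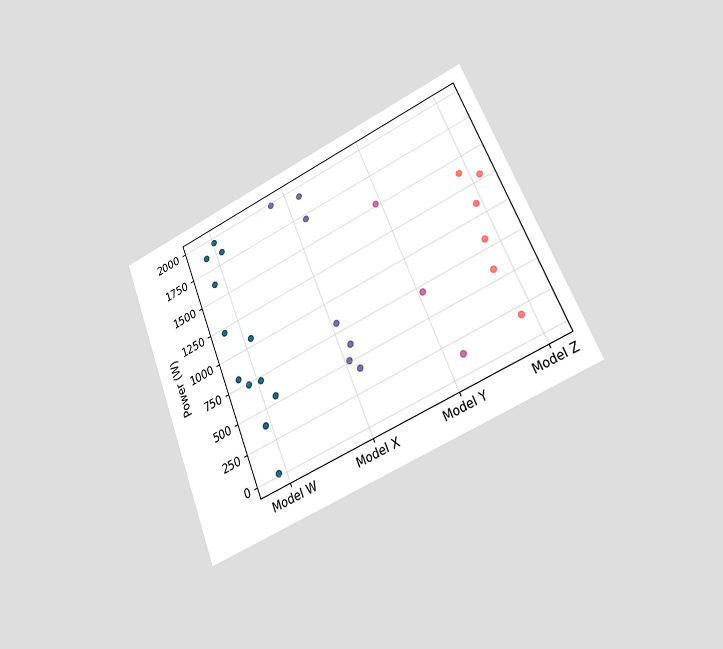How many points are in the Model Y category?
3

The chart is tilted about 22° counter-clockwise and viewed at a slight angle. Counting the markers in the Model Y column gives 3.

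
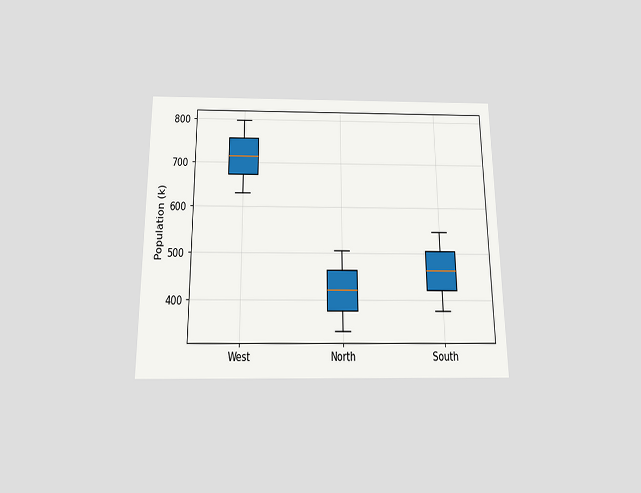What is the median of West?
The chart is viewed slightly from below. The median line in the West box sits at 714k.

714k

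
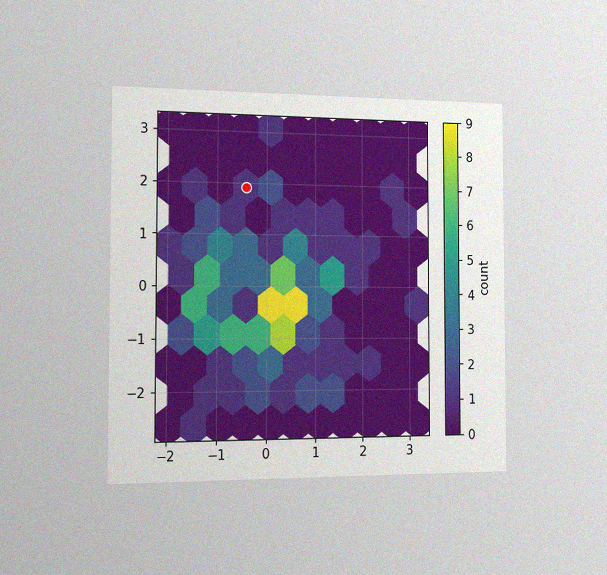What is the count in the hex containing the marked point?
1

The chart is viewed slightly from the left, with some photo noise. The marked hex reads 1 on the colorbar.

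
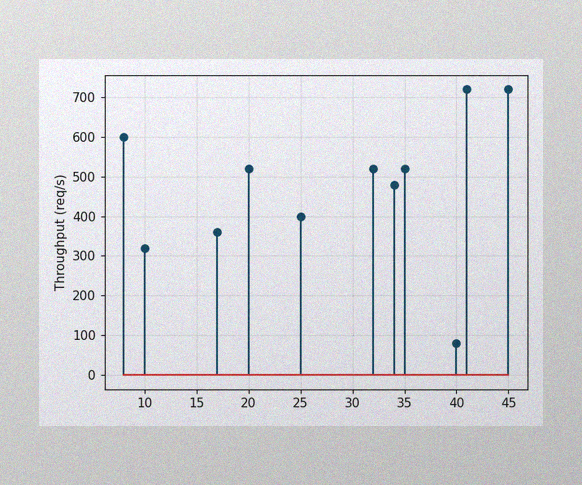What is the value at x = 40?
80req/s

The image has some photo noise and uneven lighting. The stem at x=40 reaches 80req/s.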